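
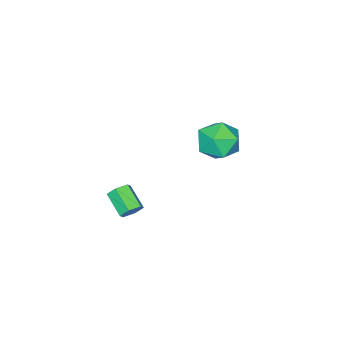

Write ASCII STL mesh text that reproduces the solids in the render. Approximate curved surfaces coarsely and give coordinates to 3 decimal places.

solid 
facet normal 0.269 0.812 -0.518
outer loop
vertex 3.785 -0.533 -0.075
vertex 3.428 -0.682 -0.494
vertex 3.245 -0.35 -0.068
endloop
endfacet
facet normal 0.176 0.487 0.856
outer loop
vertex 3.785 -0.533 -0.075
vertex 3.245 -0.35 -0.068
vertex 3.449 -1.549 0.572
endloop
endfacet
facet normal 0.176 0.487 0.856
outer loop
vertex 3.449 -1.549 0.572
vertex 3.245 -0.35 -0.068
vertex 2.909 -1.366 0.579
endloop
endfacet
facet normal -0.268 -0.812 0.519
outer loop
vertex 3.449 -1.549 0.572
vertex 2.909 -1.366 0.579
vertex 3.092 -1.698 0.154
endloop
endfacet
facet normal 0.268 0.812 -0.518
outer loop
vertex 3.245 -0.35 -0.068
vertex 3.428 -0.682 -0.494
vertex 2.888 -0.499 -0.486
endloop
endfacet
facet normal -0.732 0.522 0.439
outer loop
vertex 3.245 -0.35 -0.068
vertex 2.888 -0.499 -0.486
vertex 2.909 -1.366 0.579
endloop
endfacet
facet normal -0.732 0.522 0.439
outer loop
vertex 2.909 -1.366 0.579
vertex 2.888 -0.499 -0.486
vertex 2.552 -1.515 0.161
endloop
endfacet
facet normal -0.268 -0.812 0.519
outer loop
vertex 2.909 -1.366 0.579
vertex 2.552 -1.515 0.161
vertex 3.092 -1.698 0.154
endloop
endfacet
facet normal 0.268 0.812 -0.518
outer loop
vertex 2.888 -0.499 -0.486
vertex 3.428 -0.682 -0.494
vertex 3.071 -0.831 -0.912
endloop
endfacet
facet normal -0.908 0.035 -0.417
outer loop
vertex 2.888 -0.499 -0.486
vertex 3.071 -0.831 -0.912
vertex 2.552 -1.515 0.161
endloop
endfacet
facet normal -0.908 0.035 -0.417
outer loop
vertex 2.552 -1.515 0.161
vertex 3.071 -0.831 -0.912
vertex 2.735 -1.847 -0.265
endloop
endfacet
facet normal -0.269 -0.812 0.518
outer loop
vertex 2.552 -1.515 0.161
vertex 2.735 -1.847 -0.265
vertex 3.092 -1.698 0.154
endloop
endfacet
facet normal 0.268 0.812 -0.519
outer loop
vertex 3.071 -0.831 -0.912
vertex 3.428 -0.682 -0.494
vertex 3.611 -1.014 -0.919
endloop
endfacet
facet normal -0.176 -0.487 -0.856
outer loop
vertex 3.071 -0.831 -0.912
vertex 3.611 -1.014 -0.919
vertex 2.735 -1.847 -0.265
endloop
endfacet
facet normal -0.176 -0.487 -0.856
outer loop
vertex 2.735 -1.847 -0.265
vertex 3.611 -1.014 -0.919
vertex 3.275 -2.03 -0.272
endloop
endfacet
facet normal -0.269 -0.812 0.518
outer loop
vertex 2.735 -1.847 -0.265
vertex 3.275 -2.03 -0.272
vertex 3.092 -1.698 0.154
endloop
endfacet
facet normal 0.268 0.812 -0.519
outer loop
vertex 3.611 -1.014 -0.919
vertex 3.428 -0.682 -0.494
vertex 3.968 -0.865 -0.501
endloop
endfacet
facet normal 0.732 -0.522 -0.439
outer loop
vertex 3.611 -1.014 -0.919
vertex 3.968 -0.865 -0.501
vertex 3.275 -2.03 -0.272
endloop
endfacet
facet normal 0.732 -0.522 -0.439
outer loop
vertex 3.275 -2.03 -0.272
vertex 3.968 -0.865 -0.501
vertex 3.632 -1.881 0.146
endloop
endfacet
facet normal -0.268 -0.812 0.518
outer loop
vertex 3.275 -2.03 -0.272
vertex 3.632 -1.881 0.146
vertex 3.092 -1.698 0.154
endloop
endfacet
facet normal 0.269 0.812 -0.518
outer loop
vertex 3.968 -0.865 -0.501
vertex 3.428 -0.682 -0.494
vertex 3.785 -0.533 -0.075
endloop
endfacet
facet normal 0.908 -0.035 0.417
outer loop
vertex 3.968 -0.865 -0.501
vertex 3.785 -0.533 -0.075
vertex 3.632 -1.881 0.146
endloop
endfacet
facet normal 0.908 -0.035 0.417
outer loop
vertex 3.632 -1.881 0.146
vertex 3.785 -0.533 -0.075
vertex 3.449 -1.549 0.572
endloop
endfacet
facet normal -0.268 -0.812 0.518
outer loop
vertex 3.632 -1.881 0.146
vertex 3.449 -1.549 0.572
vertex 3.092 -1.698 0.154
endloop
endfacet
facet normal -0.553 0.460 0.695
outer loop
vertex -3.166 -0.291 0.896
vertex -2.426 -0.596 1.686
vertex -2.298 0.38 1.142
endloop
endfacet
facet normal -0.621 0.781 0.061
outer loop
vertex -3.166 -0.291 0.896
vertex -2.298 0.38 1.142
vertex -2.601 0.223 0.07
endloop
endfacet
facet normal -0.864 0.299 -0.405
outer loop
vertex -3.166 -0.291 0.896
vertex -2.601 0.223 0.07
vertex -2.917 -0.85 -0.049
endloop
endfacet
facet normal -0.945 -0.321 -0.060
outer loop
vertex -3.166 -0.291 0.896
vertex -2.917 -0.85 -0.049
vertex -2.808 -1.357 0.95
endloop
endfacet
facet normal -0.753 -0.221 0.620
outer loop
vertex -3.166 -0.291 0.896
vertex -2.808 -1.357 0.95
vertex -2.426 -0.596 1.686
endloop
endfacet
facet normal 0.026 0.988 -0.152
outer loop
vertex -2.601 0.223 0.07
vertex -2.298 0.38 1.142
vertex -1.512 0.237 0.35
endloop
endfacet
facet normal 0.138 0.468 0.873
outer loop
vertex -2.298 0.38 1.142
vertex -2.426 -0.596 1.686
vertex -1.403 -0.27 1.349
endloop
endfacet
facet normal -0.185 -0.634 0.751
outer loop
vertex -2.426 -0.596 1.686
vertex -2.808 -1.357 0.95
vertex -1.719 -1.343 1.23
endloop
endfacet
facet normal -0.496 -0.795 -0.349
outer loop
vertex -2.808 -1.357 0.95
vertex -2.917 -0.85 -0.049
vertex -2.022 -1.5 0.158
endloop
endfacet
facet normal -0.365 0.208 -0.907
outer loop
vertex -2.917 -0.85 -0.049
vertex -2.601 0.223 0.07
vertex -1.894 -0.524 -0.386
endloop
endfacet
facet normal 0.945 0.321 0.060
outer loop
vertex -1.154 -0.829 0.404
vertex -1.512 0.237 0.35
vertex -1.403 -0.27 1.349
endloop
endfacet
facet normal 0.864 -0.299 0.405
outer loop
vertex -1.154 -0.829 0.404
vertex -1.403 -0.27 1.349
vertex -1.719 -1.343 1.23
endloop
endfacet
facet normal 0.621 -0.781 -0.061
outer loop
vertex -1.154 -0.829 0.404
vertex -1.719 -1.343 1.23
vertex -2.022 -1.5 0.158
endloop
endfacet
facet normal 0.553 -0.460 -0.695
outer loop
vertex -1.154 -0.829 0.404
vertex -2.022 -1.5 0.158
vertex -1.894 -0.524 -0.386
endloop
endfacet
facet normal 0.753 0.221 -0.620
outer loop
vertex -1.154 -0.829 0.404
vertex -1.894 -0.524 -0.386
vertex -1.512 0.237 0.35
endloop
endfacet
facet normal 0.496 0.795 0.349
outer loop
vertex -1.403 -0.27 1.349
vertex -1.512 0.237 0.35
vertex -2.298 0.38 1.142
endloop
endfacet
facet normal 0.365 -0.208 0.907
outer loop
vertex -1.719 -1.343 1.23
vertex -1.403 -0.27 1.349
vertex -2.426 -0.596 1.686
endloop
endfacet
facet normal -0.026 -0.988 0.152
outer loop
vertex -2.022 -1.5 0.158
vertex -1.719 -1.343 1.23
vertex -2.808 -1.357 0.95
endloop
endfacet
facet normal -0.138 -0.468 -0.873
outer loop
vertex -1.894 -0.524 -0.386
vertex -2.022 -1.5 0.158
vertex -2.917 -0.85 -0.049
endloop
endfacet
facet normal 0.185 0.634 -0.751
outer loop
vertex -1.512 0.237 0.35
vertex -1.894 -0.524 -0.386
vertex -2.601 0.223 0.07
endloop
endfacet

endsolid


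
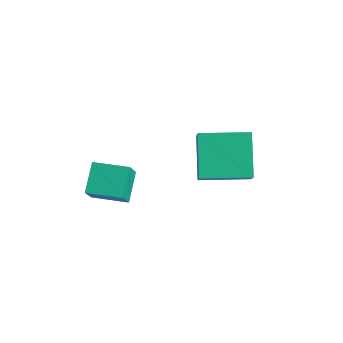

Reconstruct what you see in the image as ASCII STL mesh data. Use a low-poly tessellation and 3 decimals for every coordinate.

solid 
facet normal -0.512 0.441 -0.737
outer loop
vertex -0.338 -0.23 1.847
vertex 0.889 1.207 1.853
vertex 0.708 -1.117 0.59
endloop
endfacet
facet normal -0.649 -0.761 -0.003
outer loop
vertex 1.651 -1.927 1.947
vertex -0.338 -0.23 1.847
vertex 0.708 -1.117 0.59
endloop
endfacet
facet normal -0.512 0.441 -0.737
outer loop
vertex 0.708 -1.117 0.59
vertex 0.889 1.207 1.853
vertex 1.935 0.321 0.597
endloop
endfacet
facet normal 0.563 -0.477 -0.675
outer loop
vertex 1.935 0.321 0.597
vertex 1.651 -1.927 1.947
vertex 0.708 -1.117 0.59
endloop
endfacet
facet normal -0.562 0.477 0.675
outer loop
vertex -0.338 -0.23 1.847
vertex 1.832 0.397 3.21
vertex 0.889 1.207 1.853
endloop
endfacet
facet normal -0.649 -0.761 -0.004
outer loop
vertex 0.605 -1.041 3.203
vertex -0.338 -0.23 1.847
vertex 1.651 -1.927 1.947
endloop
endfacet
facet normal -0.562 0.476 0.676
outer loop
vertex 0.605 -1.041 3.203
vertex 1.832 0.397 3.21
vertex -0.338 -0.23 1.847
endloop
endfacet
facet normal 0.649 0.761 0.003
outer loop
vertex 0.889 1.207 1.853
vertex 1.832 0.397 3.21
vertex 1.935 0.321 0.597
endloop
endfacet
facet normal 0.562 -0.477 -0.676
outer loop
vertex 2.878 -0.49 1.953
vertex 1.651 -1.927 1.947
vertex 1.935 0.321 0.597
endloop
endfacet
facet normal 0.649 0.761 0.003
outer loop
vertex 1.935 0.321 0.597
vertex 1.832 0.397 3.21
vertex 2.878 -0.49 1.953
endloop
endfacet
facet normal 0.512 -0.440 0.737
outer loop
vertex 2.878 -0.49 1.953
vertex 0.605 -1.041 3.203
vertex 1.651 -1.927 1.947
endloop
endfacet
facet normal 0.512 -0.441 0.737
outer loop
vertex 1.832 0.397 3.21
vertex 0.605 -1.041 3.203
vertex 2.878 -0.49 1.953
endloop
endfacet
facet normal -0.326 0.489 -0.809
outer loop
vertex -3.092 -2.548 -0.51
vertex -1.932 -1.746 -0.493
vertex -2.472 -3.428 -1.291
endloop
endfacet
facet normal -0.823 -0.569 -0.012
outer loop
vertex -2.068 -4.034 -0.287
vertex -3.092 -2.548 -0.51
vertex -2.472 -3.428 -1.291
endloop
endfacet
facet normal -0.326 0.489 -0.809
outer loop
vertex -2.472 -3.428 -1.291
vertex -1.932 -1.746 -0.493
vertex -1.313 -2.626 -1.274
endloop
endfacet
facet normal 0.466 -0.662 -0.587
outer loop
vertex -1.313 -2.626 -1.274
vertex -2.068 -4.034 -0.287
vertex -2.472 -3.428 -1.291
endloop
endfacet
facet normal -0.466 0.662 0.587
outer loop
vertex -3.092 -2.548 -0.51
vertex -1.528 -2.352 0.511
vertex -1.932 -1.746 -0.493
endloop
endfacet
facet normal -0.823 -0.569 -0.011
outer loop
vertex -2.687 -3.154 0.494
vertex -3.092 -2.548 -0.51
vertex -2.068 -4.034 -0.287
endloop
endfacet
facet normal -0.466 0.661 0.587
outer loop
vertex -2.687 -3.154 0.494
vertex -1.528 -2.352 0.511
vertex -3.092 -2.548 -0.51
endloop
endfacet
facet normal 0.823 0.568 0.012
outer loop
vertex -1.932 -1.746 -0.493
vertex -1.528 -2.352 0.511
vertex -1.313 -2.626 -1.274
endloop
endfacet
facet normal 0.466 -0.662 -0.587
outer loop
vertex -0.908 -3.232 -0.27
vertex -2.068 -4.034 -0.287
vertex -1.313 -2.626 -1.274
endloop
endfacet
facet normal 0.822 0.569 0.012
outer loop
vertex -1.313 -2.626 -1.274
vertex -1.528 -2.352 0.511
vertex -0.908 -3.232 -0.27
endloop
endfacet
facet normal 0.326 -0.489 0.809
outer loop
vertex -0.908 -3.232 -0.27
vertex -2.687 -3.154 0.494
vertex -2.068 -4.034 -0.287
endloop
endfacet
facet normal 0.326 -0.488 0.809
outer loop
vertex -1.528 -2.352 0.511
vertex -2.687 -3.154 0.494
vertex -0.908 -3.232 -0.27
endloop
endfacet

endsolid


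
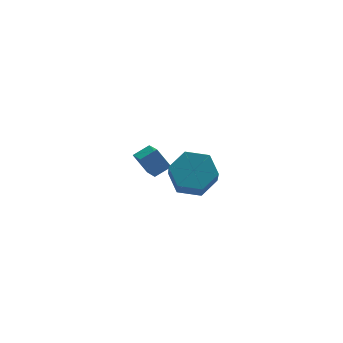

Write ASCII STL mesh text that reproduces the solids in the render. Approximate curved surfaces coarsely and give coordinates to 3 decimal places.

solid 
facet normal -0.484 0.322 0.814
outer loop
vertex 1.328 0.741 -1.522
vertex 2.128 1.0 -1.149
vertex 1.196 1.962 -2.083
endloop
endfacet
facet normal -0.869 -0.281 -0.407
outer loop
vertex 1.772 1.58 -3.051
vertex 1.328 0.741 -1.522
vertex 1.196 1.962 -2.083
endloop
endfacet
facet normal -0.484 0.321 0.814
outer loop
vertex 1.196 1.962 -2.083
vertex 2.128 1.0 -1.149
vertex 1.996 2.221 -1.709
endloop
endfacet
facet normal -0.099 0.904 -0.415
outer loop
vertex 1.996 2.221 -1.709
vertex 1.772 1.58 -3.051
vertex 1.196 1.962 -2.083
endloop
endfacet
facet normal 0.099 -0.904 0.416
outer loop
vertex 1.328 0.741 -1.522
vertex 2.704 0.618 -2.117
vertex 2.128 1.0 -1.149
endloop
endfacet
facet normal -0.870 -0.280 -0.406
outer loop
vertex 1.904 0.359 -2.491
vertex 1.328 0.741 -1.522
vertex 1.772 1.58 -3.051
endloop
endfacet
facet normal 0.099 -0.904 0.415
outer loop
vertex 1.904 0.359 -2.491
vertex 2.704 0.618 -2.117
vertex 1.328 0.741 -1.522
endloop
endfacet
facet normal 0.869 0.281 0.407
outer loop
vertex 2.128 1.0 -1.149
vertex 2.704 0.618 -2.117
vertex 1.996 2.221 -1.709
endloop
endfacet
facet normal -0.099 0.904 -0.415
outer loop
vertex 2.572 1.839 -2.678
vertex 1.772 1.58 -3.051
vertex 1.996 2.221 -1.709
endloop
endfacet
facet normal 0.870 0.281 0.406
outer loop
vertex 1.996 2.221 -1.709
vertex 2.704 0.618 -2.117
vertex 2.572 1.839 -2.678
endloop
endfacet
facet normal 0.484 -0.321 -0.814
outer loop
vertex 2.572 1.839 -2.678
vertex 1.904 0.359 -2.491
vertex 1.772 1.58 -3.051
endloop
endfacet
facet normal 0.484 -0.321 -0.814
outer loop
vertex 2.704 0.618 -2.117
vertex 1.904 0.359 -2.491
vertex 2.572 1.839 -2.678
endloop
endfacet
facet normal 0.100 0.624 -0.775
outer loop
vertex 3.64 -2.862 0.592
vertex 2.858 -3.356 0.093
vertex 2.649 -2.541 0.722
endloop
endfacet
facet normal 0.314 0.719 0.620
outer loop
vertex 3.64 -2.862 0.592
vertex 2.649 -2.541 0.722
vertex 3.503 -3.711 1.646
endloop
endfacet
facet normal 0.314 0.719 0.620
outer loop
vertex 3.503 -3.711 1.646
vertex 2.649 -2.541 0.722
vertex 2.512 -3.39 1.776
endloop
endfacet
facet normal -0.101 -0.624 0.775
outer loop
vertex 3.503 -3.711 1.646
vertex 2.512 -3.39 1.776
vertex 2.722 -4.204 1.147
endloop
endfacet
facet normal 0.101 0.624 -0.775
outer loop
vertex 2.649 -2.541 0.722
vertex 2.858 -3.356 0.093
vertex 1.867 -3.034 0.223
endloop
endfacet
facet normal -0.660 0.625 0.417
outer loop
vertex 2.649 -2.541 0.722
vertex 1.867 -3.034 0.223
vertex 2.512 -3.39 1.776
endloop
endfacet
facet normal -0.660 0.625 0.417
outer loop
vertex 2.512 -3.39 1.776
vertex 1.867 -3.034 0.223
vertex 1.73 -3.883 1.277
endloop
endfacet
facet normal -0.101 -0.624 0.775
outer loop
vertex 2.512 -3.39 1.776
vertex 1.73 -3.883 1.277
vertex 2.722 -4.204 1.147
endloop
endfacet
facet normal 0.101 0.624 -0.775
outer loop
vertex 1.867 -3.034 0.223
vertex 2.858 -3.356 0.093
vertex 2.077 -3.849 -0.406
endloop
endfacet
facet normal -0.975 -0.095 -0.203
outer loop
vertex 1.867 -3.034 0.223
vertex 2.077 -3.849 -0.406
vertex 1.73 -3.883 1.277
endloop
endfacet
facet normal -0.975 -0.095 -0.203
outer loop
vertex 1.73 -3.883 1.277
vertex 2.077 -3.849 -0.406
vertex 1.94 -4.698 0.648
endloop
endfacet
facet normal -0.100 -0.624 0.775
outer loop
vertex 1.73 -3.883 1.277
vertex 1.94 -4.698 0.648
vertex 2.722 -4.204 1.147
endloop
endfacet
facet normal 0.101 0.624 -0.775
outer loop
vertex 2.077 -3.849 -0.406
vertex 2.858 -3.356 0.093
vertex 3.068 -4.17 -0.536
endloop
endfacet
facet normal -0.314 -0.719 -0.620
outer loop
vertex 2.077 -3.849 -0.406
vertex 3.068 -4.17 -0.536
vertex 1.94 -4.698 0.648
endloop
endfacet
facet normal -0.314 -0.719 -0.620
outer loop
vertex 1.94 -4.698 0.648
vertex 3.068 -4.17 -0.536
vertex 2.931 -5.019 0.518
endloop
endfacet
facet normal -0.100 -0.624 0.775
outer loop
vertex 1.94 -4.698 0.648
vertex 2.931 -5.019 0.518
vertex 2.722 -4.204 1.147
endloop
endfacet
facet normal 0.101 0.624 -0.775
outer loop
vertex 3.068 -4.17 -0.536
vertex 2.858 -3.356 0.093
vertex 3.85 -3.677 -0.037
endloop
endfacet
facet normal 0.660 -0.625 -0.417
outer loop
vertex 3.068 -4.17 -0.536
vertex 3.85 -3.677 -0.037
vertex 2.931 -5.019 0.518
endloop
endfacet
facet normal 0.660 -0.625 -0.417
outer loop
vertex 2.931 -5.019 0.518
vertex 3.85 -3.677 -0.037
vertex 3.713 -4.526 1.017
endloop
endfacet
facet normal -0.101 -0.624 0.775
outer loop
vertex 2.931 -5.019 0.518
vertex 3.713 -4.526 1.017
vertex 2.722 -4.204 1.147
endloop
endfacet
facet normal 0.100 0.624 -0.775
outer loop
vertex 3.85 -3.677 -0.037
vertex 2.858 -3.356 0.093
vertex 3.64 -2.862 0.592
endloop
endfacet
facet normal 0.975 0.095 0.203
outer loop
vertex 3.85 -3.677 -0.037
vertex 3.64 -2.862 0.592
vertex 3.713 -4.526 1.017
endloop
endfacet
facet normal 0.975 0.095 0.203
outer loop
vertex 3.713 -4.526 1.017
vertex 3.64 -2.862 0.592
vertex 3.503 -3.711 1.646
endloop
endfacet
facet normal -0.101 -0.624 0.775
outer loop
vertex 3.713 -4.526 1.017
vertex 3.503 -3.711 1.646
vertex 2.722 -4.204 1.147
endloop
endfacet

endsolid


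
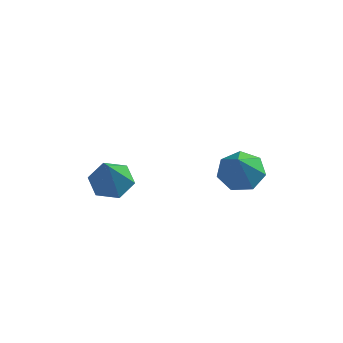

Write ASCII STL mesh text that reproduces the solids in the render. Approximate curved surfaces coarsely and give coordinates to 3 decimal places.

solid 
facet normal -0.114 0.569 -0.815
outer loop
vertex 2.868 1.238 -4.046
vertex 2.199 1.778 -3.575
vertex 3.17 1.909 -3.62
endloop
endfacet
facet normal 0.900 -0.434 0.046
outer loop
vertex 2.868 1.238 -4.046
vertex 3.17 1.909 -3.62
vertex 2.441 0.582 -1.865
endloop
endfacet
facet normal -0.115 0.570 -0.814
outer loop
vertex 3.17 1.909 -3.62
vertex 2.199 1.778 -3.575
vertex 2.741 2.481 -3.159
endloop
endfacet
facet normal 0.834 0.215 0.509
outer loop
vertex 3.17 1.909 -3.62
vertex 2.741 2.481 -3.159
vertex 2.441 0.582 -1.865
endloop
endfacet
facet normal -0.114 0.570 -0.814
outer loop
vertex 2.741 2.481 -3.159
vertex 2.199 1.778 -3.575
vertex 1.904 2.523 -3.012
endloop
endfacet
facet normal 0.172 0.536 0.826
outer loop
vertex 2.741 2.481 -3.159
vertex 1.904 2.523 -3.012
vertex 2.441 0.582 -1.865
endloop
endfacet
facet normal -0.115 0.569 -0.814
outer loop
vertex 1.904 2.523 -3.012
vertex 2.199 1.778 -3.575
vertex 1.29 2.004 -3.288
endloop
endfacet
facet normal -0.584 0.287 0.759
outer loop
vertex 1.904 2.523 -3.012
vertex 1.29 2.004 -3.288
vertex 2.441 0.582 -1.865
endloop
endfacet
facet normal -0.115 0.570 -0.814
outer loop
vertex 1.29 2.004 -3.288
vertex 2.199 1.778 -3.575
vertex 1.361 1.314 -3.781
endloop
endfacet
facet normal -0.868 -0.345 0.358
outer loop
vertex 1.29 2.004 -3.288
vertex 1.361 1.314 -3.781
vertex 2.441 0.582 -1.865
endloop
endfacet
facet normal -0.115 0.569 -0.814
outer loop
vertex 1.361 1.314 -3.781
vertex 2.199 1.778 -3.575
vertex 2.063 0.974 -4.118
endloop
endfacet
facet normal -0.464 -0.883 -0.076
outer loop
vertex 1.361 1.314 -3.781
vertex 2.063 0.974 -4.118
vertex 2.441 0.582 -1.865
endloop
endfacet
facet normal -0.114 0.569 -0.814
outer loop
vertex 2.063 0.974 -4.118
vertex 2.199 1.778 -3.575
vertex 2.868 1.238 -4.046
endloop
endfacet
facet normal 0.322 -0.922 -0.214
outer loop
vertex 2.063 0.974 -4.118
vertex 2.868 1.238 -4.046
vertex 2.441 0.582 -1.865
endloop
endfacet
facet normal -0.139 0.489 -0.861
outer loop
vertex -1.822 -0.918 -4.222
vertex -2.389 -0.321 -3.791
vertex -1.478 -0.144 -3.838
endloop
endfacet
facet normal 0.904 -0.425 0.046
outer loop
vertex -1.822 -0.918 -4.222
vertex -1.478 -0.144 -3.838
vertex -2.111 -1.299 -2.069
endloop
endfacet
facet normal -0.139 0.489 -0.861
outer loop
vertex -1.478 -0.144 -3.838
vertex -2.389 -0.321 -3.791
vertex -2.045 0.453 -3.407
endloop
endfacet
facet normal 0.776 0.364 0.515
outer loop
vertex -1.478 -0.144 -3.838
vertex -2.045 0.453 -3.407
vertex -2.111 -1.299 -2.069
endloop
endfacet
facet normal -0.139 0.489 -0.861
outer loop
vertex -2.045 0.453 -3.407
vertex -2.389 -0.321 -3.791
vertex -2.957 0.276 -3.36
endloop
endfacet
facet normal -0.077 0.607 0.791
outer loop
vertex -2.045 0.453 -3.407
vertex -2.957 0.276 -3.36
vertex -2.111 -1.299 -2.069
endloop
endfacet
facet normal -0.139 0.489 -0.861
outer loop
vertex -2.957 0.276 -3.36
vertex -2.389 -0.321 -3.791
vertex -3.301 -0.498 -3.744
endloop
endfacet
facet normal -0.800 0.059 0.597
outer loop
vertex -2.957 0.276 -3.36
vertex -3.301 -0.498 -3.744
vertex -2.111 -1.299 -2.069
endloop
endfacet
facet normal -0.139 0.489 -0.861
outer loop
vertex -3.301 -0.498 -3.744
vertex -2.389 -0.321 -3.791
vertex -2.734 -1.095 -4.175
endloop
endfacet
facet normal -0.671 -0.730 0.128
outer loop
vertex -3.301 -0.498 -3.744
vertex -2.734 -1.095 -4.175
vertex -2.111 -1.299 -2.069
endloop
endfacet
facet normal -0.139 0.489 -0.861
outer loop
vertex -2.734 -1.095 -4.175
vertex -2.389 -0.321 -3.791
vertex -1.822 -0.918 -4.222
endloop
endfacet
facet normal 0.181 -0.972 -0.148
outer loop
vertex -2.734 -1.095 -4.175
vertex -1.822 -0.918 -4.222
vertex -2.111 -1.299 -2.069
endloop
endfacet

endsolid


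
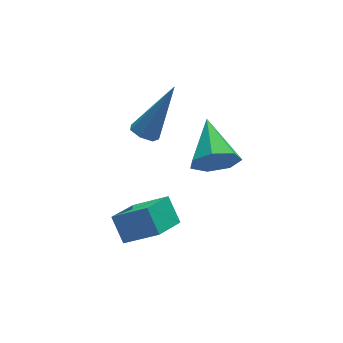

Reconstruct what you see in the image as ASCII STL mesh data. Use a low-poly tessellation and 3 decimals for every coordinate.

solid 
facet normal -0.663 0.471 -0.582
outer loop
vertex -4.518 0.425 1.941
vertex -3.551 1.134 1.413
vertex -4.39 -0.285 1.22
endloop
endfacet
facet normal -0.738 -0.541 0.402
outer loop
vertex -3.449 -0.954 2.047
vertex -4.518 0.425 1.941
vertex -4.39 -0.285 1.22
endloop
endfacet
facet normal -0.663 0.471 -0.582
outer loop
vertex -4.39 -0.285 1.22
vertex -3.551 1.134 1.413
vertex -3.423 0.424 0.693
endloop
endfacet
facet normal 0.126 -0.697 -0.706
outer loop
vertex -3.423 0.424 0.693
vertex -3.449 -0.954 2.047
vertex -4.39 -0.285 1.22
endloop
endfacet
facet normal -0.125 0.697 0.706
outer loop
vertex -4.518 0.425 1.941
vertex -2.61 0.465 2.24
vertex -3.551 1.134 1.413
endloop
endfacet
facet normal -0.738 -0.541 0.403
outer loop
vertex -3.577 -0.244 2.767
vertex -4.518 0.425 1.941
vertex -3.449 -0.954 2.047
endloop
endfacet
facet normal -0.125 0.696 0.707
outer loop
vertex -3.577 -0.244 2.767
vertex -2.61 0.465 2.24
vertex -4.518 0.425 1.941
endloop
endfacet
facet normal 0.738 0.541 -0.402
outer loop
vertex -3.551 1.134 1.413
vertex -2.61 0.465 2.24
vertex -3.423 0.424 0.693
endloop
endfacet
facet normal 0.125 -0.697 -0.707
outer loop
vertex -2.482 -0.245 1.519
vertex -3.449 -0.954 2.047
vertex -3.423 0.424 0.693
endloop
endfacet
facet normal 0.738 0.542 -0.402
outer loop
vertex -3.423 0.424 0.693
vertex -2.61 0.465 2.24
vertex -2.482 -0.245 1.519
endloop
endfacet
facet normal 0.663 -0.471 0.582
outer loop
vertex -2.482 -0.245 1.519
vertex -3.577 -0.244 2.767
vertex -3.449 -0.954 2.047
endloop
endfacet
facet normal 0.663 -0.471 0.582
outer loop
vertex -2.61 0.465 2.24
vertex -3.577 -0.244 2.767
vertex -2.482 -0.245 1.519
endloop
endfacet
facet normal -0.197 -0.923 -0.332
outer loop
vertex 0.49 2.826 0.087
vertex -0.092 2.707 0.763
vertex -0.247 3.036 -0.06
endloop
endfacet
facet normal 0.320 0.624 -0.713
outer loop
vertex 0.49 2.826 0.087
vertex -0.247 3.036 -0.06
vertex 0.272 4.413 1.377
endloop
endfacet
facet normal -0.197 -0.923 -0.332
outer loop
vertex -0.247 3.036 -0.06
vertex -0.092 2.707 0.763
vertex -0.868 2.999 0.412
endloop
endfacet
facet normal -0.446 0.721 -0.530
outer loop
vertex -0.247 3.036 -0.06
vertex -0.868 2.999 0.412
vertex 0.272 4.413 1.377
endloop
endfacet
facet normal -0.197 -0.922 -0.332
outer loop
vertex -0.868 2.999 0.412
vertex -0.092 2.707 0.763
vertex -0.905 2.742 1.148
endloop
endfacet
facet normal -0.818 0.555 0.153
outer loop
vertex -0.868 2.999 0.412
vertex -0.905 2.742 1.148
vertex 0.272 4.413 1.377
endloop
endfacet
facet normal -0.197 -0.922 -0.333
outer loop
vertex -0.905 2.742 1.148
vertex -0.092 2.707 0.763
vertex -0.33 2.458 1.594
endloop
endfacet
facet normal -0.514 0.249 0.821
outer loop
vertex -0.905 2.742 1.148
vertex -0.33 2.458 1.594
vertex 0.272 4.413 1.377
endloop
endfacet
facet normal -0.197 -0.922 -0.333
outer loop
vertex -0.33 2.458 1.594
vertex -0.092 2.707 0.763
vertex 0.424 2.362 1.414
endloop
endfacet
facet normal 0.236 0.035 0.971
outer loop
vertex -0.33 2.458 1.594
vertex 0.424 2.362 1.414
vertex 0.272 4.413 1.377
endloop
endfacet
facet normal -0.198 -0.922 -0.332
outer loop
vertex 0.424 2.362 1.414
vertex -0.092 2.707 0.763
vertex 0.789 2.525 0.743
endloop
endfacet
facet normal 0.869 0.073 0.490
outer loop
vertex 0.424 2.362 1.414
vertex 0.789 2.525 0.743
vertex 0.272 4.413 1.377
endloop
endfacet
facet normal -0.198 -0.922 -0.333
outer loop
vertex 0.789 2.525 0.743
vertex -0.092 2.707 0.763
vertex 0.49 2.826 0.087
endloop
endfacet
facet normal 0.906 0.335 -0.259
outer loop
vertex 0.789 2.525 0.743
vertex 0.49 2.826 0.087
vertex 0.272 4.413 1.377
endloop
endfacet
facet normal -0.548 -0.152 -0.822
outer loop
vertex -1.975 3.457 2.427
vertex -2.382 3.275 2.732
vertex -2.281 3.781 2.571
endloop
endfacet
facet normal 0.630 0.722 -0.286
outer loop
vertex -1.975 3.457 2.427
vertex -2.281 3.781 2.571
vertex -1.198 3.605 4.508
endloop
endfacet
facet normal -0.548 -0.152 -0.823
outer loop
vertex -2.281 3.781 2.571
vertex -2.382 3.275 2.732
vertex -2.663 3.724 2.836
endloop
endfacet
facet normal -0.061 0.990 0.124
outer loop
vertex -2.281 3.781 2.571
vertex -2.663 3.724 2.836
vertex -1.198 3.605 4.508
endloop
endfacet
facet normal -0.548 -0.152 -0.823
outer loop
vertex -2.663 3.724 2.836
vertex -2.382 3.275 2.732
vertex -2.834 3.329 3.023
endloop
endfacet
facet normal -0.614 0.539 0.577
outer loop
vertex -2.663 3.724 2.836
vertex -2.834 3.329 3.023
vertex -1.198 3.605 4.508
endloop
endfacet
facet normal -0.548 -0.153 -0.823
outer loop
vertex -2.834 3.329 3.023
vertex -2.382 3.275 2.732
vertex -2.663 2.894 2.99
endloop
endfacet
facet normal -0.614 -0.297 0.731
outer loop
vertex -2.834 3.329 3.023
vertex -2.663 2.894 2.99
vertex -1.198 3.605 4.508
endloop
endfacet
facet normal -0.548 -0.153 -0.822
outer loop
vertex -2.663 2.894 2.99
vertex -2.382 3.275 2.732
vertex -2.281 2.745 2.763
endloop
endfacet
facet normal -0.062 -0.879 0.472
outer loop
vertex -2.663 2.894 2.99
vertex -2.281 2.745 2.763
vertex -1.198 3.605 4.508
endloop
endfacet
facet normal -0.549 -0.153 -0.822
outer loop
vertex -2.281 2.745 2.763
vertex -2.382 3.275 2.732
vertex -1.975 2.996 2.512
endloop
endfacet
facet normal 0.630 -0.776 -0.008
outer loop
vertex -2.281 2.745 2.763
vertex -1.975 2.996 2.512
vertex -1.198 3.605 4.508
endloop
endfacet
facet normal -0.548 -0.152 -0.822
outer loop
vertex -1.975 2.996 2.512
vertex -2.382 3.275 2.732
vertex -1.975 3.457 2.427
endloop
endfacet
facet normal 0.936 -0.064 -0.345
outer loop
vertex -1.975 2.996 2.512
vertex -1.975 3.457 2.427
vertex -1.198 3.605 4.508
endloop
endfacet

endsolid


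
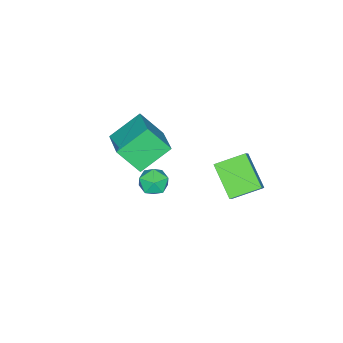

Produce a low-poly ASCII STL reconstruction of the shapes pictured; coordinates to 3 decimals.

solid 
facet normal -0.711 0.425 0.559
outer loop
vertex -0.756 -4.222 -2.097
vertex 0.672 -2.788 -1.372
vertex -1.186 -3.079 -3.513
endloop
endfacet
facet normal -0.664 -0.667 -0.337
outer loop
vertex 0.308 -3.972 -4.688
vertex -0.756 -4.222 -2.097
vertex -1.186 -3.079 -3.513
endloop
endfacet
facet normal -0.711 0.425 0.560
outer loop
vertex -1.186 -3.079 -3.513
vertex 0.672 -2.788 -1.372
vertex 0.242 -1.644 -2.788
endloop
endfacet
facet normal -0.230 0.611 -0.757
outer loop
vertex 0.242 -1.644 -2.788
vertex 0.308 -3.972 -4.688
vertex -1.186 -3.079 -3.513
endloop
endfacet
facet normal 0.230 -0.612 0.757
outer loop
vertex -0.756 -4.222 -2.097
vertex 2.166 -3.681 -2.547
vertex 0.672 -2.788 -1.372
endloop
endfacet
facet normal -0.664 -0.667 -0.337
outer loop
vertex 0.738 -5.116 -3.272
vertex -0.756 -4.222 -2.097
vertex 0.308 -3.972 -4.688
endloop
endfacet
facet normal 0.230 -0.611 0.757
outer loop
vertex 0.738 -5.116 -3.272
vertex 2.166 -3.681 -2.547
vertex -0.756 -4.222 -2.097
endloop
endfacet
facet normal 0.664 0.667 0.337
outer loop
vertex 0.672 -2.788 -1.372
vertex 2.166 -3.681 -2.547
vertex 0.242 -1.644 -2.788
endloop
endfacet
facet normal -0.230 0.611 -0.757
outer loop
vertex 1.736 -2.538 -3.963
vertex 0.308 -3.972 -4.688
vertex 0.242 -1.644 -2.788
endloop
endfacet
facet normal 0.664 0.667 0.337
outer loop
vertex 0.242 -1.644 -2.788
vertex 2.166 -3.681 -2.547
vertex 1.736 -2.538 -3.963
endloop
endfacet
facet normal 0.711 -0.425 -0.560
outer loop
vertex 1.736 -2.538 -3.963
vertex 0.738 -5.116 -3.272
vertex 0.308 -3.972 -4.688
endloop
endfacet
facet normal 0.711 -0.425 -0.559
outer loop
vertex 2.166 -3.681 -2.547
vertex 0.738 -5.116 -3.272
vertex 1.736 -2.538 -3.963
endloop
endfacet
facet normal -0.821 0.564 0.088
outer loop
vertex 2.526 -0.367 -3.034
vertex 2.225 -0.904 -2.401
vertex 2.726 -0.208 -2.189
endloop
endfacet
facet normal -0.262 0.958 -0.118
outer loop
vertex 2.526 -0.367 -3.034
vertex 2.726 -0.208 -2.189
vertex 3.343 -0.116 -2.813
endloop
endfacet
facet normal -0.013 0.685 -0.729
outer loop
vertex 2.526 -0.367 -3.034
vertex 3.343 -0.116 -2.813
vertex 3.224 -0.755 -3.411
endloop
endfacet
facet normal -0.418 0.123 -0.900
outer loop
vertex 2.526 -0.367 -3.034
vertex 3.224 -0.755 -3.411
vertex 2.533 -1.242 -3.157
endloop
endfacet
facet normal -0.917 0.048 -0.395
outer loop
vertex 2.526 -0.367 -3.034
vertex 2.533 -1.242 -3.157
vertex 2.225 -0.904 -2.401
endloop
endfacet
facet normal 0.248 0.892 0.377
outer loop
vertex 3.343 -0.116 -2.813
vertex 2.726 -0.208 -2.189
vertex 3.547 -0.498 -2.043
endloop
endfacet
facet normal -0.656 0.256 0.710
outer loop
vertex 2.726 -0.208 -2.189
vertex 2.225 -0.904 -2.401
vertex 2.856 -0.985 -1.789
endloop
endfacet
facet normal -0.812 -0.579 -0.072
outer loop
vertex 2.225 -0.904 -2.401
vertex 2.533 -1.242 -3.157
vertex 2.737 -1.624 -2.387
endloop
endfacet
facet normal -0.004 -0.458 -0.889
outer loop
vertex 2.533 -1.242 -3.157
vertex 3.224 -0.755 -3.411
vertex 3.354 -1.532 -3.011
endloop
endfacet
facet normal 0.651 0.451 -0.611
outer loop
vertex 3.224 -0.755 -3.411
vertex 3.343 -0.116 -2.813
vertex 3.855 -0.836 -2.799
endloop
endfacet
facet normal 0.418 -0.123 0.900
outer loop
vertex 3.554 -1.373 -2.166
vertex 3.547 -0.498 -2.043
vertex 2.856 -0.985 -1.789
endloop
endfacet
facet normal 0.013 -0.685 0.729
outer loop
vertex 3.554 -1.373 -2.166
vertex 2.856 -0.985 -1.789
vertex 2.737 -1.624 -2.387
endloop
endfacet
facet normal 0.262 -0.958 0.118
outer loop
vertex 3.554 -1.373 -2.166
vertex 2.737 -1.624 -2.387
vertex 3.354 -1.532 -3.011
endloop
endfacet
facet normal 0.821 -0.564 -0.088
outer loop
vertex 3.554 -1.373 -2.166
vertex 3.354 -1.532 -3.011
vertex 3.855 -0.836 -2.799
endloop
endfacet
facet normal 0.917 -0.048 0.395
outer loop
vertex 3.554 -1.373 -2.166
vertex 3.855 -0.836 -2.799
vertex 3.547 -0.498 -2.043
endloop
endfacet
facet normal 0.004 0.458 0.889
outer loop
vertex 2.856 -0.985 -1.789
vertex 3.547 -0.498 -2.043
vertex 2.726 -0.208 -2.189
endloop
endfacet
facet normal -0.651 -0.451 0.611
outer loop
vertex 2.737 -1.624 -2.387
vertex 2.856 -0.985 -1.789
vertex 2.225 -0.904 -2.401
endloop
endfacet
facet normal -0.248 -0.892 -0.377
outer loop
vertex 3.354 -1.532 -3.011
vertex 2.737 -1.624 -2.387
vertex 2.533 -1.242 -3.157
endloop
endfacet
facet normal 0.656 -0.256 -0.710
outer loop
vertex 3.855 -0.836 -2.799
vertex 3.354 -1.532 -3.011
vertex 3.224 -0.755 -3.411
endloop
endfacet
facet normal 0.812 0.579 0.072
outer loop
vertex 3.547 -0.498 -2.043
vertex 3.855 -0.836 -2.799
vertex 3.343 -0.116 -2.813
endloop
endfacet
facet normal -0.643 0.678 0.358
outer loop
vertex -1.973 1.537 -3.345
vertex -1.288 1.78 -2.574
vertex -1.09 3.039 -4.604
endloop
endfacet
facet normal -0.647 -0.230 -0.727
outer loop
vertex 0.028 1.86 -5.226
vertex -1.973 1.537 -3.345
vertex -1.09 3.039 -4.604
endloop
endfacet
facet normal -0.642 0.678 0.358
outer loop
vertex -1.09 3.039 -4.604
vertex -1.288 1.78 -2.574
vertex -0.404 3.282 -3.833
endloop
endfacet
facet normal 0.411 0.699 -0.586
outer loop
vertex -0.404 3.282 -3.833
vertex 0.028 1.86 -5.226
vertex -1.09 3.039 -4.604
endloop
endfacet
facet normal -0.411 -0.699 0.585
outer loop
vertex -1.973 1.537 -3.345
vertex -0.17 0.601 -3.196
vertex -1.288 1.78 -2.574
endloop
endfacet
facet normal -0.647 -0.229 -0.727
outer loop
vertex -0.856 0.358 -3.967
vertex -1.973 1.537 -3.345
vertex 0.028 1.86 -5.226
endloop
endfacet
facet normal -0.411 -0.698 0.586
outer loop
vertex -0.856 0.358 -3.967
vertex -0.17 0.601 -3.196
vertex -1.973 1.537 -3.345
endloop
endfacet
facet normal 0.647 0.229 0.728
outer loop
vertex -1.288 1.78 -2.574
vertex -0.17 0.601 -3.196
vertex -0.404 3.282 -3.833
endloop
endfacet
facet normal 0.411 0.699 -0.586
outer loop
vertex 0.713 2.103 -4.455
vertex 0.028 1.86 -5.226
vertex -0.404 3.282 -3.833
endloop
endfacet
facet normal 0.647 0.229 0.727
outer loop
vertex -0.404 3.282 -3.833
vertex -0.17 0.601 -3.196
vertex 0.713 2.103 -4.455
endloop
endfacet
facet normal 0.643 -0.678 -0.357
outer loop
vertex 0.713 2.103 -4.455
vertex -0.856 0.358 -3.967
vertex 0.028 1.86 -5.226
endloop
endfacet
facet normal 0.642 -0.678 -0.358
outer loop
vertex -0.17 0.601 -3.196
vertex -0.856 0.358 -3.967
vertex 0.713 2.103 -4.455
endloop
endfacet

endsolid


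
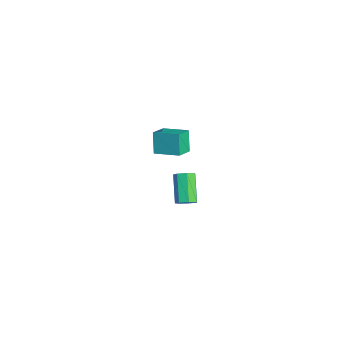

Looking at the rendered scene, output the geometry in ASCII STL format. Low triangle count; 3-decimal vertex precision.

solid 
facet normal 0.703 -0.072 -0.707
outer loop
vertex -0.216 3.072 -4.042
vertex -0.51 3.567 -4.385
vertex -0.034 3.61 -3.916
endloop
endfacet
facet normal 0.639 -0.374 0.672
outer loop
vertex -0.216 3.072 -4.042
vertex -0.034 3.61 -3.916
vertex -1.635 3.219 -2.612
endloop
endfacet
facet normal 0.639 -0.374 0.672
outer loop
vertex -1.635 3.219 -2.612
vertex -0.034 3.61 -3.916
vertex -1.453 3.757 -2.486
endloop
endfacet
facet normal -0.703 0.072 0.708
outer loop
vertex -1.635 3.219 -2.612
vertex -1.453 3.757 -2.486
vertex -1.93 3.713 -2.955
endloop
endfacet
facet normal 0.703 -0.073 -0.707
outer loop
vertex -0.034 3.61 -3.916
vertex -0.51 3.567 -4.385
vertex -0.211 4.115 -4.144
endloop
endfacet
facet normal 0.643 0.491 0.588
outer loop
vertex -0.034 3.61 -3.916
vertex -0.211 4.115 -4.144
vertex -1.453 3.757 -2.486
endloop
endfacet
facet normal 0.643 0.491 0.588
outer loop
vertex -1.453 3.757 -2.486
vertex -0.211 4.115 -4.144
vertex -1.63 4.262 -2.714
endloop
endfacet
facet normal -0.703 0.073 0.708
outer loop
vertex -1.453 3.757 -2.486
vertex -1.63 4.262 -2.714
vertex -1.93 3.713 -2.955
endloop
endfacet
facet normal 0.703 -0.073 -0.707
outer loop
vertex -0.211 4.115 -4.144
vertex -0.51 3.567 -4.385
vertex -0.613 4.207 -4.553
endloop
endfacet
facet normal 0.163 0.985 0.061
outer loop
vertex -0.211 4.115 -4.144
vertex -0.613 4.207 -4.553
vertex -1.63 4.262 -2.714
endloop
endfacet
facet normal 0.163 0.985 0.061
outer loop
vertex -1.63 4.262 -2.714
vertex -0.613 4.207 -4.553
vertex -2.033 4.354 -3.123
endloop
endfacet
facet normal -0.702 0.073 0.708
outer loop
vertex -1.63 4.262 -2.714
vertex -2.033 4.354 -3.123
vertex -1.93 3.713 -2.955
endloop
endfacet
facet normal 0.703 -0.073 -0.707
outer loop
vertex -0.613 4.207 -4.553
vertex -0.51 3.567 -4.385
vertex -0.938 3.817 -4.836
endloop
endfacet
facet normal -0.439 0.738 -0.512
outer loop
vertex -0.613 4.207 -4.553
vertex -0.938 3.817 -4.836
vertex -2.033 4.354 -3.123
endloop
endfacet
facet normal -0.440 0.737 -0.513
outer loop
vertex -2.033 4.354 -3.123
vertex -0.938 3.817 -4.836
vertex -2.358 3.963 -3.406
endloop
endfacet
facet normal -0.703 0.072 0.707
outer loop
vertex -2.033 4.354 -3.123
vertex -2.358 3.963 -3.406
vertex -1.93 3.713 -2.955
endloop
endfacet
facet normal 0.703 -0.073 -0.708
outer loop
vertex -0.938 3.817 -4.836
vertex -0.51 3.567 -4.385
vertex -0.941 3.238 -4.779
endloop
endfacet
facet normal -0.711 -0.065 -0.700
outer loop
vertex -0.938 3.817 -4.836
vertex -0.941 3.238 -4.779
vertex -2.358 3.963 -3.406
endloop
endfacet
facet normal -0.711 -0.065 -0.700
outer loop
vertex -2.358 3.963 -3.406
vertex -0.941 3.238 -4.779
vertex -2.361 3.385 -3.349
endloop
endfacet
facet normal -0.703 0.073 0.708
outer loop
vertex -2.358 3.963 -3.406
vertex -2.361 3.385 -3.349
vertex -1.93 3.713 -2.955
endloop
endfacet
facet normal 0.702 -0.072 -0.708
outer loop
vertex -0.941 3.238 -4.779
vertex -0.51 3.567 -4.385
vertex -0.619 2.907 -4.426
endloop
endfacet
facet normal -0.447 -0.819 -0.360
outer loop
vertex -0.941 3.238 -4.779
vertex -0.619 2.907 -4.426
vertex -2.361 3.385 -3.349
endloop
endfacet
facet normal -0.447 -0.819 -0.360
outer loop
vertex -2.361 3.385 -3.349
vertex -0.619 2.907 -4.426
vertex -2.039 3.054 -2.996
endloop
endfacet
facet normal -0.702 0.072 0.708
outer loop
vertex -2.361 3.385 -3.349
vertex -2.039 3.054 -2.996
vertex -1.93 3.713 -2.955
endloop
endfacet
facet normal 0.703 -0.072 -0.707
outer loop
vertex -0.619 2.907 -4.426
vertex -0.51 3.567 -4.385
vertex -0.216 3.072 -4.042
endloop
endfacet
facet normal 0.153 -0.956 0.250
outer loop
vertex -0.619 2.907 -4.426
vertex -0.216 3.072 -4.042
vertex -2.039 3.054 -2.996
endloop
endfacet
facet normal 0.153 -0.956 0.250
outer loop
vertex -2.039 3.054 -2.996
vertex -0.216 3.072 -4.042
vertex -1.635 3.219 -2.612
endloop
endfacet
facet normal -0.702 0.072 0.708
outer loop
vertex -2.039 3.054 -2.996
vertex -1.635 3.219 -2.612
vertex -1.93 3.713 -2.955
endloop
endfacet
facet normal -0.559 -0.799 -0.222
outer loop
vertex 2.05 1.218 4.274
vertex 1.195 1.932 3.855
vertex 2.643 1.165 2.974
endloop
endfacet
facet normal 0.719 -0.600 0.352
outer loop
vertex 3.525 2.428 3.325
vertex 2.05 1.218 4.274
vertex 2.643 1.165 2.974
endloop
endfacet
facet normal -0.558 -0.799 -0.222
outer loop
vertex 2.643 1.165 2.974
vertex 1.195 1.932 3.855
vertex 1.787 1.879 2.555
endloop
endfacet
facet normal 0.414 -0.037 -0.909
outer loop
vertex 1.787 1.879 2.555
vertex 3.525 2.428 3.325
vertex 2.643 1.165 2.974
endloop
endfacet
facet normal -0.415 0.037 0.909
outer loop
vertex 2.05 1.218 4.274
vertex 2.077 3.195 4.206
vertex 1.195 1.932 3.855
endloop
endfacet
facet normal 0.719 -0.600 0.352
outer loop
vertex 2.933 2.481 4.625
vertex 2.05 1.218 4.274
vertex 3.525 2.428 3.325
endloop
endfacet
facet normal -0.414 0.037 0.909
outer loop
vertex 2.933 2.481 4.625
vertex 2.077 3.195 4.206
vertex 2.05 1.218 4.274
endloop
endfacet
facet normal -0.719 0.600 -0.352
outer loop
vertex 1.195 1.932 3.855
vertex 2.077 3.195 4.206
vertex 1.787 1.879 2.555
endloop
endfacet
facet normal 0.415 -0.037 -0.909
outer loop
vertex 2.67 3.142 2.906
vertex 3.525 2.428 3.325
vertex 1.787 1.879 2.555
endloop
endfacet
facet normal -0.718 0.600 -0.352
outer loop
vertex 1.787 1.879 2.555
vertex 2.077 3.195 4.206
vertex 2.67 3.142 2.906
endloop
endfacet
facet normal 0.559 0.799 0.222
outer loop
vertex 2.67 3.142 2.906
vertex 2.933 2.481 4.625
vertex 3.525 2.428 3.325
endloop
endfacet
facet normal 0.558 0.799 0.222
outer loop
vertex 2.077 3.195 4.206
vertex 2.933 2.481 4.625
vertex 2.67 3.142 2.906
endloop
endfacet

endsolid


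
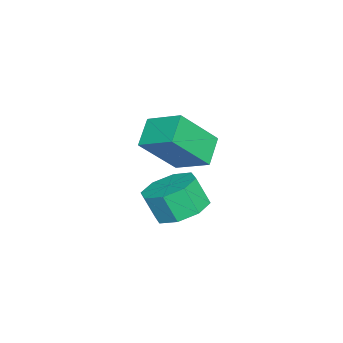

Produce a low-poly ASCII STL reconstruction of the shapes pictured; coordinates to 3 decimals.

solid 
facet normal -0.847 0.036 0.531
outer loop
vertex -2.888 -2.8 1.414
vertex -2.427 -1.493 2.062
vertex -3.817 -1.701 -0.143
endloop
endfacet
facet normal -0.301 -0.854 -0.423
outer loop
vertex -2.733 -1.747 -0.822
vertex -2.888 -2.8 1.414
vertex -3.817 -1.701 -0.143
endloop
endfacet
facet normal -0.847 0.036 0.531
outer loop
vertex -3.817 -1.701 -0.143
vertex -2.427 -1.493 2.062
vertex -3.356 -0.394 0.505
endloop
endfacet
facet normal -0.438 0.519 -0.734
outer loop
vertex -3.356 -0.394 0.505
vertex -2.733 -1.747 -0.822
vertex -3.817 -1.701 -0.143
endloop
endfacet
facet normal 0.438 -0.519 0.734
outer loop
vertex -2.888 -2.8 1.414
vertex -1.343 -1.539 1.383
vertex -2.427 -1.493 2.062
endloop
endfacet
facet normal -0.301 -0.854 -0.423
outer loop
vertex -1.804 -2.846 0.735
vertex -2.888 -2.8 1.414
vertex -2.733 -1.747 -0.822
endloop
endfacet
facet normal 0.438 -0.519 0.734
outer loop
vertex -1.804 -2.846 0.735
vertex -1.343 -1.539 1.383
vertex -2.888 -2.8 1.414
endloop
endfacet
facet normal 0.301 0.854 0.423
outer loop
vertex -2.427 -1.493 2.062
vertex -1.343 -1.539 1.383
vertex -3.356 -0.394 0.505
endloop
endfacet
facet normal -0.438 0.519 -0.734
outer loop
vertex -2.272 -0.44 -0.174
vertex -2.733 -1.747 -0.822
vertex -3.356 -0.394 0.505
endloop
endfacet
facet normal 0.301 0.854 0.423
outer loop
vertex -3.356 -0.394 0.505
vertex -1.343 -1.539 1.383
vertex -2.272 -0.44 -0.174
endloop
endfacet
facet normal 0.847 -0.036 -0.531
outer loop
vertex -2.272 -0.44 -0.174
vertex -1.804 -2.846 0.735
vertex -2.733 -1.747 -0.822
endloop
endfacet
facet normal 0.847 -0.036 -0.531
outer loop
vertex -1.343 -1.539 1.383
vertex -1.804 -2.846 0.735
vertex -2.272 -0.44 -0.174
endloop
endfacet
facet normal 0.060 0.428 -0.902
outer loop
vertex -2.141 -1.531 -3.225
vertex -3.222 -1.616 -3.337
vertex -2.545 -0.862 -2.934
endloop
endfacet
facet normal 0.873 0.416 0.255
outer loop
vertex -2.141 -1.531 -3.225
vertex -2.545 -0.862 -2.934
vertex -2.217 -2.08 -2.071
endloop
endfacet
facet normal 0.872 0.416 0.256
outer loop
vertex -2.217 -2.08 -2.071
vertex -2.545 -0.862 -2.934
vertex -2.622 -1.41 -1.78
endloop
endfacet
facet normal -0.060 -0.428 0.902
outer loop
vertex -2.217 -2.08 -2.071
vertex -2.622 -1.41 -1.78
vertex -3.298 -2.164 -2.183
endloop
endfacet
facet normal 0.060 0.428 -0.902
outer loop
vertex -2.545 -0.862 -2.934
vertex -3.222 -1.616 -3.337
vertex -3.346 -0.635 -2.879
endloop
endfacet
facet normal 0.274 0.862 0.427
outer loop
vertex -2.545 -0.862 -2.934
vertex -3.346 -0.635 -2.879
vertex -2.622 -1.41 -1.78
endloop
endfacet
facet normal 0.274 0.862 0.427
outer loop
vertex -2.622 -1.41 -1.78
vertex -3.346 -0.635 -2.879
vertex -3.423 -1.183 -1.725
endloop
endfacet
facet normal -0.060 -0.429 0.902
outer loop
vertex -2.622 -1.41 -1.78
vertex -3.423 -1.183 -1.725
vertex -3.298 -2.164 -2.183
endloop
endfacet
facet normal 0.061 0.429 -0.901
outer loop
vertex -3.346 -0.635 -2.879
vertex -3.222 -1.616 -3.337
vertex -4.074 -0.982 -3.093
endloop
endfacet
facet normal -0.485 0.802 0.349
outer loop
vertex -3.346 -0.635 -2.879
vertex -4.074 -0.982 -3.093
vertex -3.423 -1.183 -1.725
endloop
endfacet
facet normal -0.484 0.802 0.348
outer loop
vertex -3.423 -1.183 -1.725
vertex -4.074 -0.982 -3.093
vertex -4.151 -1.53 -1.938
endloop
endfacet
facet normal -0.060 -0.429 0.902
outer loop
vertex -3.423 -1.183 -1.725
vertex -4.151 -1.53 -1.938
vertex -3.298 -2.164 -2.183
endloop
endfacet
facet normal 0.060 0.428 -0.902
outer loop
vertex -4.074 -0.982 -3.093
vertex -3.222 -1.616 -3.337
vertex -4.303 -1.7 -3.449
endloop
endfacet
facet normal -0.960 0.273 0.066
outer loop
vertex -4.074 -0.982 -3.093
vertex -4.303 -1.7 -3.449
vertex -4.151 -1.53 -1.938
endloop
endfacet
facet normal -0.960 0.272 0.066
outer loop
vertex -4.151 -1.53 -1.938
vertex -4.303 -1.7 -3.449
vertex -4.379 -2.249 -2.295
endloop
endfacet
facet normal -0.060 -0.429 0.901
outer loop
vertex -4.151 -1.53 -1.938
vertex -4.379 -2.249 -2.295
vertex -3.298 -2.164 -2.183
endloop
endfacet
facet normal 0.060 0.428 -0.902
outer loop
vertex -4.303 -1.7 -3.449
vertex -3.222 -1.616 -3.337
vertex -3.898 -2.37 -3.74
endloop
endfacet
facet normal -0.873 -0.416 -0.256
outer loop
vertex -4.303 -1.7 -3.449
vertex -3.898 -2.37 -3.74
vertex -4.379 -2.249 -2.295
endloop
endfacet
facet normal -0.873 -0.416 -0.256
outer loop
vertex -4.379 -2.249 -2.295
vertex -3.898 -2.37 -3.74
vertex -3.975 -2.918 -2.586
endloop
endfacet
facet normal -0.060 -0.428 0.902
outer loop
vertex -4.379 -2.249 -2.295
vertex -3.975 -2.918 -2.586
vertex -3.298 -2.164 -2.183
endloop
endfacet
facet normal 0.060 0.429 -0.902
outer loop
vertex -3.898 -2.37 -3.74
vertex -3.222 -1.616 -3.337
vertex -3.097 -2.597 -3.795
endloop
endfacet
facet normal -0.274 -0.862 -0.427
outer loop
vertex -3.898 -2.37 -3.74
vertex -3.097 -2.597 -3.795
vertex -3.975 -2.918 -2.586
endloop
endfacet
facet normal -0.274 -0.862 -0.427
outer loop
vertex -3.975 -2.918 -2.586
vertex -3.097 -2.597 -3.795
vertex -3.174 -3.145 -2.641
endloop
endfacet
facet normal -0.060 -0.428 0.902
outer loop
vertex -3.975 -2.918 -2.586
vertex -3.174 -3.145 -2.641
vertex -3.298 -2.164 -2.183
endloop
endfacet
facet normal 0.060 0.429 -0.902
outer loop
vertex -3.097 -2.597 -3.795
vertex -3.222 -1.616 -3.337
vertex -2.369 -2.25 -3.582
endloop
endfacet
facet normal 0.484 -0.802 -0.349
outer loop
vertex -3.097 -2.597 -3.795
vertex -2.369 -2.25 -3.582
vertex -3.174 -3.145 -2.641
endloop
endfacet
facet normal 0.485 -0.802 -0.348
outer loop
vertex -3.174 -3.145 -2.641
vertex -2.369 -2.25 -3.582
vertex -2.446 -2.798 -2.427
endloop
endfacet
facet normal -0.061 -0.429 0.901
outer loop
vertex -3.174 -3.145 -2.641
vertex -2.446 -2.798 -2.427
vertex -3.298 -2.164 -2.183
endloop
endfacet
facet normal 0.060 0.429 -0.901
outer loop
vertex -2.369 -2.25 -3.582
vertex -3.222 -1.616 -3.337
vertex -2.141 -1.531 -3.225
endloop
endfacet
facet normal 0.960 -0.272 -0.065
outer loop
vertex -2.369 -2.25 -3.582
vertex -2.141 -1.531 -3.225
vertex -2.446 -2.798 -2.427
endloop
endfacet
facet normal 0.960 -0.273 -0.067
outer loop
vertex -2.446 -2.798 -2.427
vertex -2.141 -1.531 -3.225
vertex -2.217 -2.08 -2.071
endloop
endfacet
facet normal -0.060 -0.428 0.902
outer loop
vertex -2.446 -2.798 -2.427
vertex -2.217 -2.08 -2.071
vertex -3.298 -2.164 -2.183
endloop
endfacet

endsolid


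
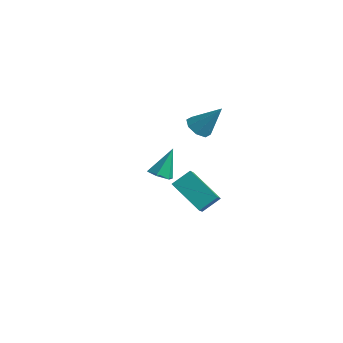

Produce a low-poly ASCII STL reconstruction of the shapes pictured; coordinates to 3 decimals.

solid 
facet normal -0.390 0.647 -0.655
outer loop
vertex 0.133 2.523 -2.192
vertex 0.485 3.339 -1.595
vertex 1.734 2.528 -3.14
endloop
endfacet
facet normal -0.328 -0.762 -0.558
outer loop
vertex 2.135 1.861 -2.465
vertex 0.133 2.523 -2.192
vertex 1.734 2.528 -3.14
endloop
endfacet
facet normal -0.390 0.648 -0.655
outer loop
vertex 1.734 2.528 -3.14
vertex 0.485 3.339 -1.595
vertex 2.085 3.344 -2.542
endloop
endfacet
facet normal 0.861 0.003 -0.509
outer loop
vertex 2.085 3.344 -2.542
vertex 2.135 1.861 -2.465
vertex 1.734 2.528 -3.14
endloop
endfacet
facet normal -0.860 -0.002 0.510
outer loop
vertex 0.133 2.523 -2.192
vertex 0.886 2.672 -0.92
vertex 0.485 3.339 -1.595
endloop
endfacet
facet normal -0.328 -0.762 -0.558
outer loop
vertex 0.535 1.856 -1.518
vertex 0.133 2.523 -2.192
vertex 2.135 1.861 -2.465
endloop
endfacet
facet normal -0.860 -0.003 0.510
outer loop
vertex 0.535 1.856 -1.518
vertex 0.886 2.672 -0.92
vertex 0.133 2.523 -2.192
endloop
endfacet
facet normal 0.328 0.762 0.558
outer loop
vertex 0.485 3.339 -1.595
vertex 0.886 2.672 -0.92
vertex 2.085 3.344 -2.542
endloop
endfacet
facet normal 0.860 0.002 -0.510
outer loop
vertex 2.487 2.677 -1.868
vertex 2.135 1.861 -2.465
vertex 2.085 3.344 -2.542
endloop
endfacet
facet normal 0.328 0.762 0.558
outer loop
vertex 2.085 3.344 -2.542
vertex 0.886 2.672 -0.92
vertex 2.487 2.677 -1.868
endloop
endfacet
facet normal 0.390 -0.647 0.655
outer loop
vertex 2.487 2.677 -1.868
vertex 0.535 1.856 -1.518
vertex 2.135 1.861 -2.465
endloop
endfacet
facet normal 0.390 -0.648 0.655
outer loop
vertex 0.886 2.672 -0.92
vertex 0.535 1.856 -1.518
vertex 2.487 2.677 -1.868
endloop
endfacet
facet normal -0.508 -0.341 -0.791
outer loop
vertex 2.458 1.854 2.472
vertex 1.893 2.056 2.748
vertex 2.339 2.328 2.344
endloop
endfacet
facet normal 0.955 0.175 -0.240
outer loop
vertex 2.458 1.854 2.472
vertex 2.339 2.328 2.344
vertex 2.707 2.604 4.012
endloop
endfacet
facet normal -0.508 -0.342 -0.791
outer loop
vertex 2.339 2.328 2.344
vertex 1.893 2.056 2.748
vertex 1.959 2.643 2.452
endloop
endfacet
facet normal 0.573 0.779 -0.255
outer loop
vertex 2.339 2.328 2.344
vertex 1.959 2.643 2.452
vertex 2.707 2.604 4.012
endloop
endfacet
facet normal -0.508 -0.341 -0.791
outer loop
vertex 1.959 2.643 2.452
vertex 1.893 2.056 2.748
vertex 1.54 2.614 2.734
endloop
endfacet
facet normal -0.040 0.998 0.044
outer loop
vertex 1.959 2.643 2.452
vertex 1.54 2.614 2.734
vertex 2.707 2.604 4.012
endloop
endfacet
facet normal -0.510 -0.342 -0.790
outer loop
vertex 1.54 2.614 2.734
vertex 1.893 2.056 2.748
vertex 1.329 2.259 3.024
endloop
endfacet
facet normal -0.522 0.704 0.482
outer loop
vertex 1.54 2.614 2.734
vertex 1.329 2.259 3.024
vertex 2.707 2.604 4.012
endloop
endfacet
facet normal -0.509 -0.341 -0.790
outer loop
vertex 1.329 2.259 3.024
vertex 1.893 2.056 2.748
vertex 1.448 1.785 3.152
endloop
endfacet
facet normal -0.593 0.068 0.803
outer loop
vertex 1.329 2.259 3.024
vertex 1.448 1.785 3.152
vertex 2.707 2.604 4.012
endloop
endfacet
facet normal -0.509 -0.343 -0.790
outer loop
vertex 1.448 1.785 3.152
vertex 1.893 2.056 2.748
vertex 1.828 1.47 3.044
endloop
endfacet
facet normal -0.211 -0.535 0.818
outer loop
vertex 1.448 1.785 3.152
vertex 1.828 1.47 3.044
vertex 2.707 2.604 4.012
endloop
endfacet
facet normal -0.509 -0.342 -0.790
outer loop
vertex 1.828 1.47 3.044
vertex 1.893 2.056 2.748
vertex 2.246 1.499 2.762
endloop
endfacet
facet normal 0.402 -0.754 0.519
outer loop
vertex 1.828 1.47 3.044
vertex 2.246 1.499 2.762
vertex 2.707 2.604 4.012
endloop
endfacet
facet normal -0.508 -0.342 -0.790
outer loop
vertex 2.246 1.499 2.762
vertex 1.893 2.056 2.748
vertex 2.458 1.854 2.472
endloop
endfacet
facet normal 0.884 -0.461 0.082
outer loop
vertex 2.246 1.499 2.762
vertex 2.458 1.854 2.472
vertex 2.707 2.604 4.012
endloop
endfacet
facet normal -0.005 -0.552 -0.834
outer loop
vertex 2.432 -0.181 0.94
vertex 2.066 -0.566 1.197
vertex 1.848 -0.108 0.895
endloop
endfacet
facet normal 0.139 0.960 -0.243
outer loop
vertex 2.432 -0.181 0.94
vertex 1.848 -0.108 0.895
vertex 2.074 0.246 2.423
endloop
endfacet
facet normal -0.006 -0.553 -0.833
outer loop
vertex 1.848 -0.108 0.895
vertex 2.066 -0.566 1.197
vertex 1.482 -0.493 1.153
endloop
endfacet
facet normal -0.739 0.672 -0.046
outer loop
vertex 1.848 -0.108 0.895
vertex 1.482 -0.493 1.153
vertex 2.074 0.246 2.423
endloop
endfacet
facet normal -0.006 -0.551 -0.834
outer loop
vertex 1.482 -0.493 1.153
vertex 2.066 -0.566 1.197
vertex 1.7 -0.951 1.454
endloop
endfacet
facet normal -0.876 -0.107 0.471
outer loop
vertex 1.482 -0.493 1.153
vertex 1.7 -0.951 1.454
vertex 2.074 0.246 2.423
endloop
endfacet
facet normal -0.004 -0.553 -0.833
outer loop
vertex 1.7 -0.951 1.454
vertex 2.066 -0.566 1.197
vertex 2.284 -1.023 1.499
endloop
endfacet
facet normal -0.135 -0.598 0.790
outer loop
vertex 1.7 -0.951 1.454
vertex 2.284 -1.023 1.499
vertex 2.074 0.246 2.423
endloop
endfacet
facet normal -0.005 -0.553 -0.833
outer loop
vertex 2.284 -1.023 1.499
vertex 2.066 -0.566 1.197
vertex 2.65 -0.639 1.242
endloop
endfacet
facet normal 0.742 -0.310 0.594
outer loop
vertex 2.284 -1.023 1.499
vertex 2.65 -0.639 1.242
vertex 2.074 0.246 2.423
endloop
endfacet
facet normal -0.005 -0.552 -0.834
outer loop
vertex 2.65 -0.639 1.242
vertex 2.066 -0.566 1.197
vertex 2.432 -0.181 0.94
endloop
endfacet
facet normal 0.880 0.470 0.077
outer loop
vertex 2.65 -0.639 1.242
vertex 2.432 -0.181 0.94
vertex 2.074 0.246 2.423
endloop
endfacet

endsolid


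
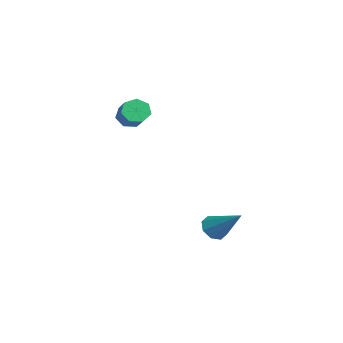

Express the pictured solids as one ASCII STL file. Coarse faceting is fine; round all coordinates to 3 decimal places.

solid 
facet normal -0.640 -0.462 -0.614
outer loop
vertex 1.934 1.767 -4.145
vertex 1.496 1.538 -3.516
vertex 1.5 2.175 -4.0
endloop
endfacet
facet normal 0.489 0.704 -0.515
outer loop
vertex 1.934 1.767 -4.145
vertex 1.5 2.175 -4.0
vertex 2.884 2.542 -2.184
endloop
endfacet
facet normal -0.640 -0.462 -0.614
outer loop
vertex 1.5 2.175 -4.0
vertex 1.496 1.538 -3.516
vertex 1.064 2.21 -3.572
endloop
endfacet
facet normal -0.067 0.987 -0.149
outer loop
vertex 1.5 2.175 -4.0
vertex 1.064 2.21 -3.572
vertex 2.884 2.542 -2.184
endloop
endfacet
facet normal -0.640 -0.463 -0.613
outer loop
vertex 1.064 2.21 -3.572
vertex 1.496 1.538 -3.516
vertex 0.881 1.852 -3.111
endloop
endfacet
facet normal -0.464 0.780 0.421
outer loop
vertex 1.064 2.21 -3.572
vertex 0.881 1.852 -3.111
vertex 2.884 2.542 -2.184
endloop
endfacet
facet normal -0.640 -0.462 -0.614
outer loop
vertex 0.881 1.852 -3.111
vertex 1.496 1.538 -3.516
vertex 1.057 1.31 -2.887
endloop
endfacet
facet normal -0.468 0.203 0.860
outer loop
vertex 0.881 1.852 -3.111
vertex 1.057 1.31 -2.887
vertex 2.884 2.542 -2.184
endloop
endfacet
facet normal -0.639 -0.463 -0.614
outer loop
vertex 1.057 1.31 -2.887
vertex 1.496 1.538 -3.516
vertex 1.491 0.902 -3.031
endloop
endfacet
facet normal -0.078 -0.404 0.911
outer loop
vertex 1.057 1.31 -2.887
vertex 1.491 0.902 -3.031
vertex 2.884 2.542 -2.184
endloop
endfacet
facet normal -0.640 -0.463 -0.613
outer loop
vertex 1.491 0.902 -3.031
vertex 1.496 1.538 -3.516
vertex 1.927 0.867 -3.46
endloop
endfacet
facet normal 0.480 -0.688 0.544
outer loop
vertex 1.491 0.902 -3.031
vertex 1.927 0.867 -3.46
vertex 2.884 2.542 -2.184
endloop
endfacet
facet normal -0.640 -0.462 -0.613
outer loop
vertex 1.927 0.867 -3.46
vertex 1.496 1.538 -3.516
vertex 2.11 1.225 -3.921
endloop
endfacet
facet normal 0.876 -0.481 -0.026
outer loop
vertex 1.927 0.867 -3.46
vertex 2.11 1.225 -3.921
vertex 2.884 2.542 -2.184
endloop
endfacet
facet normal -0.640 -0.462 -0.614
outer loop
vertex 2.11 1.225 -3.921
vertex 1.496 1.538 -3.516
vertex 1.934 1.767 -4.145
endloop
endfacet
facet normal 0.881 0.094 -0.464
outer loop
vertex 2.11 1.225 -3.921
vertex 1.934 1.767 -4.145
vertex 2.884 2.542 -2.184
endloop
endfacet
facet normal -0.873 -0.004 -0.487
outer loop
vertex -3.113 -1.416 1.928
vertex -3.472 -1.664 2.574
vertex -3.345 -0.931 2.34
endloop
endfacet
facet normal 0.346 0.698 -0.627
outer loop
vertex -3.113 -1.416 1.928
vertex -3.345 -0.931 2.34
vertex -1.549 -1.408 2.799
endloop
endfacet
facet normal 0.346 0.698 -0.627
outer loop
vertex -1.549 -1.408 2.799
vertex -3.345 -0.931 2.34
vertex -1.781 -0.923 3.211
endloop
endfacet
facet normal 0.874 0.005 0.487
outer loop
vertex -1.549 -1.408 2.799
vertex -1.781 -0.923 3.211
vertex -1.908 -1.656 3.446
endloop
endfacet
facet normal -0.874 -0.004 -0.486
outer loop
vertex -3.345 -0.931 2.34
vertex -3.472 -1.664 2.574
vertex -3.672 -0.998 2.928
endloop
endfacet
facet normal -0.052 0.995 0.084
outer loop
vertex -3.345 -0.931 2.34
vertex -3.672 -0.998 2.928
vertex -1.781 -0.923 3.211
endloop
endfacet
facet normal -0.052 0.995 0.086
outer loop
vertex -1.781 -0.923 3.211
vertex -3.672 -0.998 2.928
vertex -2.108 -0.991 3.799
endloop
endfacet
facet normal 0.874 0.005 0.486
outer loop
vertex -1.781 -0.923 3.211
vertex -2.108 -0.991 3.799
vertex -1.908 -1.656 3.446
endloop
endfacet
facet normal -0.874 -0.004 -0.487
outer loop
vertex -3.672 -0.998 2.928
vertex -3.472 -1.664 2.574
vertex -3.849 -1.567 3.25
endloop
endfacet
facet normal -0.411 0.542 0.733
outer loop
vertex -3.672 -0.998 2.928
vertex -3.849 -1.567 3.25
vertex -2.108 -0.991 3.799
endloop
endfacet
facet normal -0.411 0.543 0.732
outer loop
vertex -2.108 -0.991 3.799
vertex -3.849 -1.567 3.25
vertex -2.285 -1.559 4.121
endloop
endfacet
facet normal 0.873 0.004 0.487
outer loop
vertex -2.108 -0.991 3.799
vertex -2.285 -1.559 4.121
vertex -1.908 -1.656 3.446
endloop
endfacet
facet normal -0.874 -0.004 -0.487
outer loop
vertex -3.849 -1.567 3.25
vertex -3.472 -1.664 2.574
vertex -3.742 -2.208 3.063
endloop
endfacet
facet normal -0.460 -0.319 0.829
outer loop
vertex -3.849 -1.567 3.25
vertex -3.742 -2.208 3.063
vertex -2.285 -1.559 4.121
endloop
endfacet
facet normal -0.461 -0.317 0.829
outer loop
vertex -2.285 -1.559 4.121
vertex -3.742 -2.208 3.063
vertex -2.178 -2.201 3.935
endloop
endfacet
facet normal 0.873 0.004 0.487
outer loop
vertex -2.285 -1.559 4.121
vertex -2.178 -2.201 3.935
vertex -1.908 -1.656 3.446
endloop
endfacet
facet normal -0.873 -0.005 -0.487
outer loop
vertex -3.742 -2.208 3.063
vertex -3.472 -1.664 2.574
vertex -3.431 -2.44 2.508
endloop
endfacet
facet normal -0.164 -0.939 0.301
outer loop
vertex -3.742 -2.208 3.063
vertex -3.431 -2.44 2.508
vertex -2.178 -2.201 3.935
endloop
endfacet
facet normal -0.162 -0.940 0.300
outer loop
vertex -2.178 -2.201 3.935
vertex -3.431 -2.44 2.508
vertex -1.868 -2.432 3.379
endloop
endfacet
facet normal 0.874 0.003 0.486
outer loop
vertex -2.178 -2.201 3.935
vertex -1.868 -2.432 3.379
vertex -1.908 -1.656 3.446
endloop
endfacet
facet normal -0.873 -0.005 -0.487
outer loop
vertex -3.431 -2.44 2.508
vertex -3.472 -1.664 2.574
vertex -3.151 -2.087 2.003
endloop
endfacet
facet normal 0.257 -0.853 -0.454
outer loop
vertex -3.431 -2.44 2.508
vertex -3.151 -2.087 2.003
vertex -1.868 -2.432 3.379
endloop
endfacet
facet normal 0.256 -0.854 -0.453
outer loop
vertex -1.868 -2.432 3.379
vertex -3.151 -2.087 2.003
vertex -1.588 -2.08 2.874
endloop
endfacet
facet normal 0.874 0.003 0.487
outer loop
vertex -1.868 -2.432 3.379
vertex -1.588 -2.08 2.874
vertex -1.908 -1.656 3.446
endloop
endfacet
facet normal -0.873 -0.005 -0.487
outer loop
vertex -3.151 -2.087 2.003
vertex -3.472 -1.664 2.574
vertex -3.113 -1.416 1.928
endloop
endfacet
facet normal 0.483 -0.124 -0.867
outer loop
vertex -3.151 -2.087 2.003
vertex -3.113 -1.416 1.928
vertex -1.588 -2.08 2.874
endloop
endfacet
facet normal 0.483 -0.125 -0.867
outer loop
vertex -1.588 -2.08 2.874
vertex -3.113 -1.416 1.928
vertex -1.549 -1.408 2.799
endloop
endfacet
facet normal 0.874 0.004 0.486
outer loop
vertex -1.588 -2.08 2.874
vertex -1.549 -1.408 2.799
vertex -1.908 -1.656 3.446
endloop
endfacet

endsolid


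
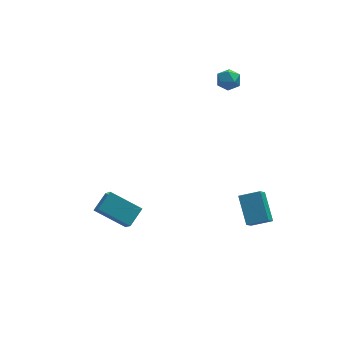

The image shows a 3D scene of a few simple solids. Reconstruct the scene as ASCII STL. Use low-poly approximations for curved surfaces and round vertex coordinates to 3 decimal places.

solid 
facet normal -0.749 0.500 0.434
outer loop
vertex -5.025 -1.647 -2.798
vertex -4.151 -0.883 -2.17
vertex -5.052 -0.366 -4.321
endloop
endfacet
facet normal -0.662 -0.579 -0.475
outer loop
vertex -3.449 -1.437 -5.25
vertex -5.025 -1.647 -2.798
vertex -5.052 -0.366 -4.321
endloop
endfacet
facet normal -0.749 0.500 0.434
outer loop
vertex -5.052 -0.366 -4.321
vertex -4.151 -0.883 -2.17
vertex -4.178 0.398 -3.693
endloop
endfacet
facet normal -0.013 0.644 -0.765
outer loop
vertex -4.178 0.398 -3.693
vertex -3.449 -1.437 -5.25
vertex -5.052 -0.366 -4.321
endloop
endfacet
facet normal 0.013 -0.644 0.765
outer loop
vertex -5.025 -1.647 -2.798
vertex -2.548 -1.954 -3.099
vertex -4.151 -0.883 -2.17
endloop
endfacet
facet normal -0.662 -0.579 -0.475
outer loop
vertex -3.422 -2.718 -3.727
vertex -5.025 -1.647 -2.798
vertex -3.449 -1.437 -5.25
endloop
endfacet
facet normal 0.013 -0.644 0.765
outer loop
vertex -3.422 -2.718 -3.727
vertex -2.548 -1.954 -3.099
vertex -5.025 -1.647 -2.798
endloop
endfacet
facet normal 0.662 0.579 0.475
outer loop
vertex -4.151 -0.883 -2.17
vertex -2.548 -1.954 -3.099
vertex -4.178 0.398 -3.693
endloop
endfacet
facet normal -0.013 0.644 -0.765
outer loop
vertex -2.575 -0.673 -4.622
vertex -3.449 -1.437 -5.25
vertex -4.178 0.398 -3.693
endloop
endfacet
facet normal 0.662 0.579 0.475
outer loop
vertex -4.178 0.398 -3.693
vertex -2.548 -1.954 -3.099
vertex -2.575 -0.673 -4.622
endloop
endfacet
facet normal 0.749 -0.500 -0.434
outer loop
vertex -2.575 -0.673 -4.622
vertex -3.422 -2.718 -3.727
vertex -3.449 -1.437 -5.25
endloop
endfacet
facet normal 0.749 -0.500 -0.434
outer loop
vertex -2.548 -1.954 -3.099
vertex -3.422 -2.718 -3.727
vertex -2.575 -0.673 -4.622
endloop
endfacet
facet normal -0.934 0.187 -0.303
outer loop
vertex 2.662 -3.38 -1.708
vertex 3.213 -2.529 -2.881
vertex 2.711 -4.952 -2.827
endloop
endfacet
facet normal -0.355 -0.549 0.756
outer loop
vertex 3.907 -5.191 -2.439
vertex 2.662 -3.38 -1.708
vertex 2.711 -4.952 -2.827
endloop
endfacet
facet normal -0.934 0.187 -0.303
outer loop
vertex 2.711 -4.952 -2.827
vertex 3.213 -2.529 -2.881
vertex 3.262 -4.101 -4.0
endloop
endfacet
facet normal 0.025 -0.815 -0.579
outer loop
vertex 3.262 -4.101 -4.0
vertex 3.907 -5.191 -2.439
vertex 2.711 -4.952 -2.827
endloop
endfacet
facet normal -0.025 0.815 0.579
outer loop
vertex 2.662 -3.38 -1.708
vertex 4.409 -2.768 -2.493
vertex 3.213 -2.529 -2.881
endloop
endfacet
facet normal -0.355 -0.549 0.756
outer loop
vertex 3.858 -3.619 -1.32
vertex 2.662 -3.38 -1.708
vertex 3.907 -5.191 -2.439
endloop
endfacet
facet normal -0.025 0.815 0.579
outer loop
vertex 3.858 -3.619 -1.32
vertex 4.409 -2.768 -2.493
vertex 2.662 -3.38 -1.708
endloop
endfacet
facet normal 0.355 0.549 -0.756
outer loop
vertex 3.213 -2.529 -2.881
vertex 4.409 -2.768 -2.493
vertex 3.262 -4.101 -4.0
endloop
endfacet
facet normal 0.025 -0.815 -0.579
outer loop
vertex 4.458 -4.34 -3.612
vertex 3.907 -5.191 -2.439
vertex 3.262 -4.101 -4.0
endloop
endfacet
facet normal 0.355 0.549 -0.756
outer loop
vertex 3.262 -4.101 -4.0
vertex 4.409 -2.768 -2.493
vertex 4.458 -4.34 -3.612
endloop
endfacet
facet normal 0.934 -0.187 0.303
outer loop
vertex 4.458 -4.34 -3.612
vertex 3.858 -3.619 -1.32
vertex 3.907 -5.191 -2.439
endloop
endfacet
facet normal 0.934 -0.187 0.303
outer loop
vertex 4.409 -2.768 -2.493
vertex 3.858 -3.619 -1.32
vertex 4.458 -4.34 -3.612
endloop
endfacet
facet normal -0.208 0.599 0.773
outer loop
vertex 3.206 3.342 3.125
vertex 3.724 2.936 3.579
vertex 3.972 3.567 3.157
endloop
endfacet
facet normal -0.284 0.946 0.154
outer loop
vertex 3.206 3.342 3.125
vertex 3.972 3.567 3.157
vertex 3.586 3.565 2.458
endloop
endfacet
facet normal -0.767 0.595 -0.238
outer loop
vertex 3.206 3.342 3.125
vertex 3.586 3.565 2.458
vertex 3.098 2.932 2.448
endloop
endfacet
facet normal -0.990 0.031 0.139
outer loop
vertex 3.206 3.342 3.125
vertex 3.098 2.932 2.448
vertex 3.183 2.544 3.141
endloop
endfacet
facet normal -0.644 0.034 0.765
outer loop
vertex 3.206 3.342 3.125
vertex 3.183 2.544 3.141
vertex 3.724 2.936 3.579
endloop
endfacet
facet normal 0.340 0.921 -0.191
outer loop
vertex 3.586 3.565 2.458
vertex 3.972 3.567 3.157
vertex 4.337 3.296 2.499
endloop
endfacet
facet normal 0.463 0.359 0.810
outer loop
vertex 3.972 3.567 3.157
vertex 3.724 2.936 3.579
vertex 4.422 2.908 3.192
endloop
endfacet
facet normal -0.242 -0.555 0.796
outer loop
vertex 3.724 2.936 3.579
vertex 3.183 2.544 3.141
vertex 3.934 2.275 3.182
endloop
endfacet
facet normal -0.801 -0.559 -0.214
outer loop
vertex 3.183 2.544 3.141
vertex 3.098 2.932 2.448
vertex 3.548 2.273 2.483
endloop
endfacet
facet normal -0.443 0.354 -0.824
outer loop
vertex 3.098 2.932 2.448
vertex 3.586 3.565 2.458
vertex 3.796 2.904 2.061
endloop
endfacet
facet normal 0.990 -0.031 -0.139
outer loop
vertex 4.314 2.498 2.515
vertex 4.337 3.296 2.499
vertex 4.422 2.908 3.192
endloop
endfacet
facet normal 0.767 -0.595 0.238
outer loop
vertex 4.314 2.498 2.515
vertex 4.422 2.908 3.192
vertex 3.934 2.275 3.182
endloop
endfacet
facet normal 0.284 -0.946 -0.154
outer loop
vertex 4.314 2.498 2.515
vertex 3.934 2.275 3.182
vertex 3.548 2.273 2.483
endloop
endfacet
facet normal 0.208 -0.599 -0.773
outer loop
vertex 4.314 2.498 2.515
vertex 3.548 2.273 2.483
vertex 3.796 2.904 2.061
endloop
endfacet
facet normal 0.644 -0.034 -0.765
outer loop
vertex 4.314 2.498 2.515
vertex 3.796 2.904 2.061
vertex 4.337 3.296 2.499
endloop
endfacet
facet normal 0.801 0.559 0.214
outer loop
vertex 4.422 2.908 3.192
vertex 4.337 3.296 2.499
vertex 3.972 3.567 3.157
endloop
endfacet
facet normal 0.443 -0.354 0.824
outer loop
vertex 3.934 2.275 3.182
vertex 4.422 2.908 3.192
vertex 3.724 2.936 3.579
endloop
endfacet
facet normal -0.340 -0.921 0.191
outer loop
vertex 3.548 2.273 2.483
vertex 3.934 2.275 3.182
vertex 3.183 2.544 3.141
endloop
endfacet
facet normal -0.463 -0.359 -0.810
outer loop
vertex 3.796 2.904 2.061
vertex 3.548 2.273 2.483
vertex 3.098 2.932 2.448
endloop
endfacet
facet normal 0.242 0.555 -0.796
outer loop
vertex 4.337 3.296 2.499
vertex 3.796 2.904 2.061
vertex 3.586 3.565 2.458
endloop
endfacet

endsolid


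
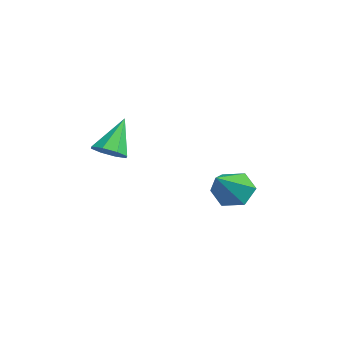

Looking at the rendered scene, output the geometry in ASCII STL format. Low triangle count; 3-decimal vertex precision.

solid 
facet normal -0.653 0.500 -0.569
outer loop
vertex 3.529 4.83 -3.141
vertex 3.092 4.093 -3.287
vertex 2.884 4.595 -2.607
endloop
endfacet
facet normal 0.359 0.613 0.704
outer loop
vertex 3.529 4.83 -3.141
vertex 2.884 4.595 -2.607
vertex 4.508 3.007 -2.053
endloop
endfacet
facet normal -0.653 0.500 -0.569
outer loop
vertex 2.884 4.595 -2.607
vertex 3.092 4.093 -3.287
vertex 2.446 3.857 -2.753
endloop
endfacet
facet normal -0.320 0.003 0.947
outer loop
vertex 2.884 4.595 -2.607
vertex 2.446 3.857 -2.753
vertex 4.508 3.007 -2.053
endloop
endfacet
facet normal -0.653 0.501 -0.569
outer loop
vertex 2.446 3.857 -2.753
vertex 3.092 4.093 -3.287
vertex 2.654 3.356 -3.433
endloop
endfacet
facet normal -0.465 -0.775 0.429
outer loop
vertex 2.446 3.857 -2.753
vertex 2.654 3.356 -3.433
vertex 4.508 3.007 -2.053
endloop
endfacet
facet normal -0.653 0.501 -0.568
outer loop
vertex 2.654 3.356 -3.433
vertex 3.092 4.093 -3.287
vertex 3.299 3.591 -3.967
endloop
endfacet
facet normal 0.069 -0.941 -0.331
outer loop
vertex 2.654 3.356 -3.433
vertex 3.299 3.591 -3.967
vertex 4.508 3.007 -2.053
endloop
endfacet
facet normal -0.653 0.501 -0.568
outer loop
vertex 3.299 3.591 -3.967
vertex 3.092 4.093 -3.287
vertex 3.737 4.329 -3.82
endloop
endfacet
facet normal 0.749 -0.330 -0.574
outer loop
vertex 3.299 3.591 -3.967
vertex 3.737 4.329 -3.82
vertex 4.508 3.007 -2.053
endloop
endfacet
facet normal -0.653 0.500 -0.569
outer loop
vertex 3.737 4.329 -3.82
vertex 3.092 4.093 -3.287
vertex 3.529 4.83 -3.141
endloop
endfacet
facet normal 0.893 0.446 -0.056
outer loop
vertex 3.737 4.329 -3.82
vertex 3.529 4.83 -3.141
vertex 4.508 3.007 -2.053
endloop
endfacet
facet normal 0.380 -0.437 -0.815
outer loop
vertex 3.528 0.052 -1.075
vertex 3.069 -0.497 -0.995
vertex 3.052 0.134 -1.341
endloop
endfacet
facet normal 0.169 0.986 0.002
outer loop
vertex 3.528 0.052 -1.075
vertex 3.052 0.134 -1.341
vertex 2.431 0.237 0.375
endloop
endfacet
facet normal 0.381 -0.437 -0.815
outer loop
vertex 3.052 0.134 -1.341
vertex 3.069 -0.497 -0.995
vertex 2.587 -0.154 -1.404
endloop
endfacet
facet normal -0.490 0.841 -0.228
outer loop
vertex 3.052 0.134 -1.341
vertex 2.587 -0.154 -1.404
vertex 2.431 0.237 0.375
endloop
endfacet
facet normal 0.380 -0.437 -0.815
outer loop
vertex 2.587 -0.154 -1.404
vertex 3.069 -0.497 -0.995
vertex 2.404 -0.643 -1.227
endloop
endfacet
facet normal -0.943 0.299 -0.148
outer loop
vertex 2.587 -0.154 -1.404
vertex 2.404 -0.643 -1.227
vertex 2.431 0.237 0.375
endloop
endfacet
facet normal 0.380 -0.438 -0.815
outer loop
vertex 2.404 -0.643 -1.227
vertex 3.069 -0.497 -0.995
vertex 2.611 -1.046 -0.914
endloop
endfacet
facet normal -0.926 -0.325 0.194
outer loop
vertex 2.404 -0.643 -1.227
vertex 2.611 -1.046 -0.914
vertex 2.431 0.237 0.375
endloop
endfacet
facet normal 0.380 -0.437 -0.815
outer loop
vertex 2.611 -1.046 -0.914
vertex 3.069 -0.497 -0.995
vertex 3.087 -1.128 -0.648
endloop
endfacet
facet normal -0.449 -0.664 0.598
outer loop
vertex 2.611 -1.046 -0.914
vertex 3.087 -1.128 -0.648
vertex 2.431 0.237 0.375
endloop
endfacet
facet normal 0.381 -0.437 -0.815
outer loop
vertex 3.087 -1.128 -0.648
vertex 3.069 -0.497 -0.995
vertex 3.552 -0.84 -0.585
endloop
endfacet
facet normal 0.210 -0.520 0.828
outer loop
vertex 3.087 -1.128 -0.648
vertex 3.552 -0.84 -0.585
vertex 2.431 0.237 0.375
endloop
endfacet
facet normal 0.381 -0.437 -0.815
outer loop
vertex 3.552 -0.84 -0.585
vertex 3.069 -0.497 -0.995
vertex 3.735 -0.351 -0.762
endloop
endfacet
facet normal 0.663 0.023 0.748
outer loop
vertex 3.552 -0.84 -0.585
vertex 3.735 -0.351 -0.762
vertex 2.431 0.237 0.375
endloop
endfacet
facet normal 0.381 -0.437 -0.815
outer loop
vertex 3.735 -0.351 -0.762
vertex 3.069 -0.497 -0.995
vertex 3.528 0.052 -1.075
endloop
endfacet
facet normal 0.646 0.647 0.406
outer loop
vertex 3.735 -0.351 -0.762
vertex 3.528 0.052 -1.075
vertex 2.431 0.237 0.375
endloop
endfacet

endsolid
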